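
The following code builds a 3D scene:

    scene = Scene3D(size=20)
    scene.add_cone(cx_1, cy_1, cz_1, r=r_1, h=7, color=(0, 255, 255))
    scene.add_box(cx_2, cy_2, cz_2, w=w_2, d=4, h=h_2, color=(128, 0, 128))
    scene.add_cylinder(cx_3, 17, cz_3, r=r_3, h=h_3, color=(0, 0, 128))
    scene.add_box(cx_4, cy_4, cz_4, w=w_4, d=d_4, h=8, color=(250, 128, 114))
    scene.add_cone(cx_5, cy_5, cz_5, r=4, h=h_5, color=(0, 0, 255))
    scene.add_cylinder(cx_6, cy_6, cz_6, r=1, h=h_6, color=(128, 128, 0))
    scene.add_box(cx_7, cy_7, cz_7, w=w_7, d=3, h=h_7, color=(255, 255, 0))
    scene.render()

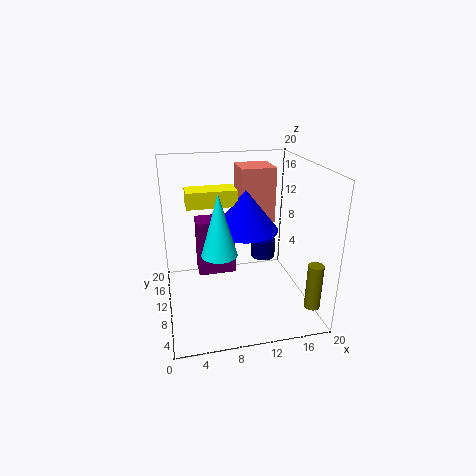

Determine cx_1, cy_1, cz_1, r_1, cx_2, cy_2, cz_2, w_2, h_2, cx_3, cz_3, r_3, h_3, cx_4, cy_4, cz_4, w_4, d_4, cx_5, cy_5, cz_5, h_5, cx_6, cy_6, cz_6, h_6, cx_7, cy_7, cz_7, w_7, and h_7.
cx_1 = 6
cy_1 = 2
cz_1 = 12
r_1 = 2
cx_2 = 5
cy_2 = 16
cz_2 = 1
w_2 = 6
h_2 = 9
cx_3 = 16
cz_3 = 3
r_3 = 2
h_3 = 3
cx_4 = 11
cy_4 = 12
cz_4 = 11
w_4 = 5
d_4 = 5
cx_5 = 10
cy_5 = 6
cz_5 = 13
h_5 = 5
cx_6 = 18
cy_6 = 2
cz_6 = 3
h_6 = 6
cx_7 = 3
cy_7 = 6
cz_7 = 16
w_7 = 6
h_7 = 2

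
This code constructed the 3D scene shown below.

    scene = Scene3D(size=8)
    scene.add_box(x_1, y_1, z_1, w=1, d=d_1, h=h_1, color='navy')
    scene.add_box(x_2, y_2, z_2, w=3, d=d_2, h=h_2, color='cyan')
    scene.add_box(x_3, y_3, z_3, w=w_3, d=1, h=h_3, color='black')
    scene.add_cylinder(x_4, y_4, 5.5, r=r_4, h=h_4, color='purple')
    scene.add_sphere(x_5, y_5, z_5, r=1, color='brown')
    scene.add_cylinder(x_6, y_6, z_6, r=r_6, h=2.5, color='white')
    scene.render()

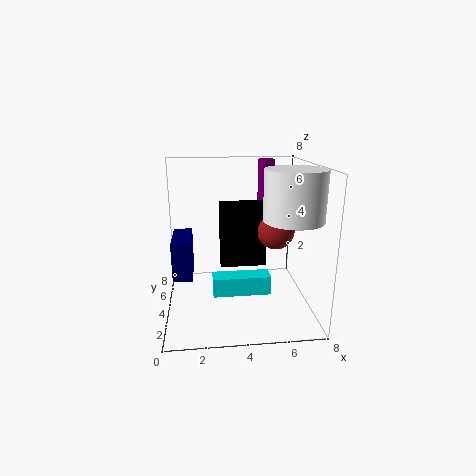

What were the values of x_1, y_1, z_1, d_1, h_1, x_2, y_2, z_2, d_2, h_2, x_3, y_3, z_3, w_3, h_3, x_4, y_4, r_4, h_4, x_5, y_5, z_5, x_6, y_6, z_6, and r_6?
x_1 = 0.5
y_1 = 2
z_1 = 2.5
d_1 = 2.5
h_1 = 2
x_2 = 2.5
y_2 = 2
z_2 = 1.5
d_2 = 1
h_2 = 1
x_3 = 3
y_3 = 3.5
z_3 = 2.5
w_3 = 2.5
h_3 = 3.5
x_4 = 6
y_4 = 6.5
r_4 = 0.5
h_4 = 2.5
x_5 = 6
y_5 = 3.5
z_5 = 4.5
x_6 = 6.5
y_6 = 2
z_6 = 5.5
r_6 = 1.5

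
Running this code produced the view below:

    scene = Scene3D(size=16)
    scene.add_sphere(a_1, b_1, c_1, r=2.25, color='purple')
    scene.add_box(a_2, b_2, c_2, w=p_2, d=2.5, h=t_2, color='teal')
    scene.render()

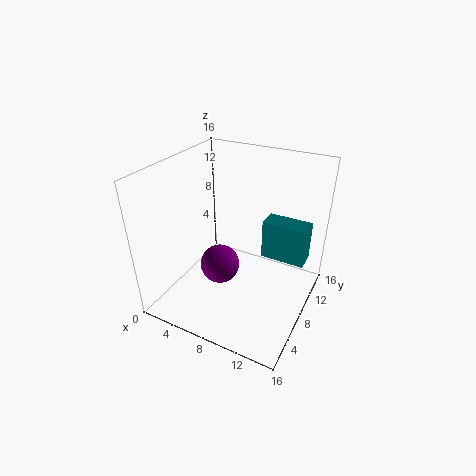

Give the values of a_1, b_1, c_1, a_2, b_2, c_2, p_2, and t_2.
a_1 = 6
b_1 = 7.25
c_1 = 4.25
a_2 = 9.5
b_2 = 11.25
c_2 = 4
p_2 = 5.25
t_2 = 4.75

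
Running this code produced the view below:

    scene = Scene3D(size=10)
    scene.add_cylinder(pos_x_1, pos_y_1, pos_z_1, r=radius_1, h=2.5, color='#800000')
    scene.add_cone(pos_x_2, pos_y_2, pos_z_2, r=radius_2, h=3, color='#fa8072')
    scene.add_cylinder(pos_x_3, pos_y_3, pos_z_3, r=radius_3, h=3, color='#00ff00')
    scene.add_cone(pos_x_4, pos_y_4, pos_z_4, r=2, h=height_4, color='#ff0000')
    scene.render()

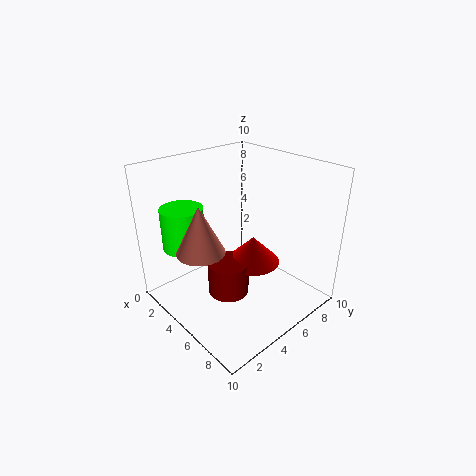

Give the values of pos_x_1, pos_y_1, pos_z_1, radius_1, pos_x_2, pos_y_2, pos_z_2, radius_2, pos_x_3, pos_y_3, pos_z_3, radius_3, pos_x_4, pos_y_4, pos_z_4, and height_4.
pos_x_1 = 4.5
pos_y_1 = 4.5
pos_z_1 = 0.5
radius_1 = 1.5
pos_x_2 = 5.5
pos_y_2 = 1.5
pos_z_2 = 5.5
radius_2 = 1.5
pos_x_3 = 2
pos_y_3 = 2.5
pos_z_3 = 4
radius_3 = 1.5
pos_x_4 = 5
pos_y_4 = 6.5
pos_z_4 = 2.5
height_4 = 2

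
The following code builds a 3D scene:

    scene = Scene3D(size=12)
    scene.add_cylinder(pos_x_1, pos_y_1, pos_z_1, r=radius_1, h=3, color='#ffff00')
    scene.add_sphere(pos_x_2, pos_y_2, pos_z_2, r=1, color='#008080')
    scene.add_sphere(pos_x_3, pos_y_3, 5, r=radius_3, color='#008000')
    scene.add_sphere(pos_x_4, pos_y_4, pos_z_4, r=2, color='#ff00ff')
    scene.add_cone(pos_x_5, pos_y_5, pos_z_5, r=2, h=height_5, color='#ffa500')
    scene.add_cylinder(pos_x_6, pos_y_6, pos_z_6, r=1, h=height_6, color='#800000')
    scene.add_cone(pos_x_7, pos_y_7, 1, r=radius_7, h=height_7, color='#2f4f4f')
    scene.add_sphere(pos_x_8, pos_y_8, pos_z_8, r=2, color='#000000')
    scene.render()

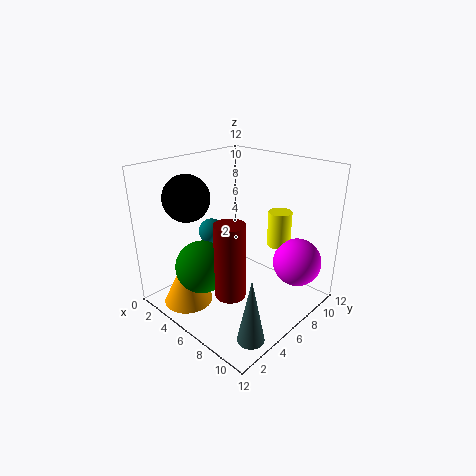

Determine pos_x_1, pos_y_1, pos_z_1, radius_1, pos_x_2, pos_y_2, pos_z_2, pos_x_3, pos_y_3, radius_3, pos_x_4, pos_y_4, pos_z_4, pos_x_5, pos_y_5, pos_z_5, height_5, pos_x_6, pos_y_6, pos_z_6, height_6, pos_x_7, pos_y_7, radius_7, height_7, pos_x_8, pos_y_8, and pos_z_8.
pos_x_1 = 8, pos_y_1 = 9, pos_z_1 = 5, radius_1 = 1, pos_x_2 = 5, pos_y_2 = 4, pos_z_2 = 7, pos_x_3 = 6, pos_y_3 = 2, radius_3 = 2, pos_x_4 = 10, pos_y_4 = 9, pos_z_4 = 4, pos_x_5 = 4, pos_y_5 = 2, pos_z_5 = 1, height_5 = 4, pos_x_6 = 10, pos_y_6 = 1, pos_z_6 = 5, height_6 = 5, pos_x_7 = 11, pos_y_7 = 2, radius_7 = 1, height_7 = 5, pos_x_8 = 2, pos_y_8 = 4, pos_z_8 = 9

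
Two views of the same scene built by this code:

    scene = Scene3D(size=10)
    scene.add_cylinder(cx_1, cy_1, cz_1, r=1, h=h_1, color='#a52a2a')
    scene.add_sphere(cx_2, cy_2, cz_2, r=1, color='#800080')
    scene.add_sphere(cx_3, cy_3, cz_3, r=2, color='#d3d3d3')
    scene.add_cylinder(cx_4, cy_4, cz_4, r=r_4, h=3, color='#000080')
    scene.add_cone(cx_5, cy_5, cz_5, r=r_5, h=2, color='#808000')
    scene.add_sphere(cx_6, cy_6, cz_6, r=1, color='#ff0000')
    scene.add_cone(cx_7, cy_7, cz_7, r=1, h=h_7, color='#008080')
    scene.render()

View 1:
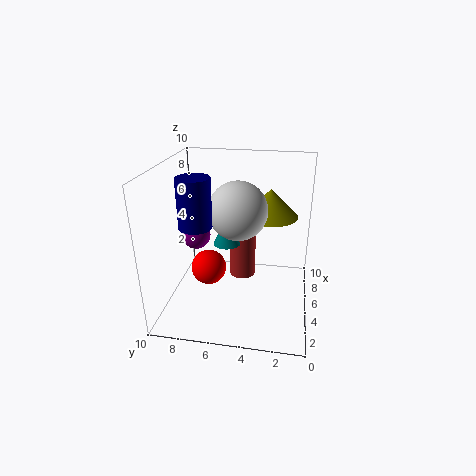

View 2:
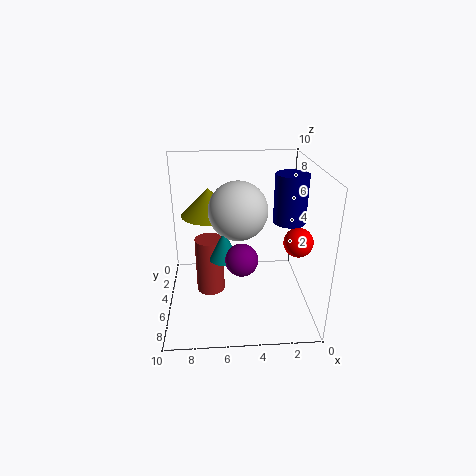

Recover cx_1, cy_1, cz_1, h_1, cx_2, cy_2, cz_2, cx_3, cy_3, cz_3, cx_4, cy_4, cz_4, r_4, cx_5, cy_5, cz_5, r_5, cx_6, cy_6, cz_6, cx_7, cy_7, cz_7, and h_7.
cx_1 = 7
cy_1 = 5
cz_1 = 1
h_1 = 4
cx_2 = 5
cy_2 = 8
cz_2 = 5
cx_3 = 5
cy_3 = 5
cz_3 = 7
cx_4 = 2
cy_4 = 7
cz_4 = 7
r_4 = 1
cx_5 = 7
cy_5 = 3
cz_5 = 6
r_5 = 2
cx_6 = 1
cy_6 = 6
cz_6 = 5
cx_7 = 6
cy_7 = 6
cz_7 = 4
h_7 = 2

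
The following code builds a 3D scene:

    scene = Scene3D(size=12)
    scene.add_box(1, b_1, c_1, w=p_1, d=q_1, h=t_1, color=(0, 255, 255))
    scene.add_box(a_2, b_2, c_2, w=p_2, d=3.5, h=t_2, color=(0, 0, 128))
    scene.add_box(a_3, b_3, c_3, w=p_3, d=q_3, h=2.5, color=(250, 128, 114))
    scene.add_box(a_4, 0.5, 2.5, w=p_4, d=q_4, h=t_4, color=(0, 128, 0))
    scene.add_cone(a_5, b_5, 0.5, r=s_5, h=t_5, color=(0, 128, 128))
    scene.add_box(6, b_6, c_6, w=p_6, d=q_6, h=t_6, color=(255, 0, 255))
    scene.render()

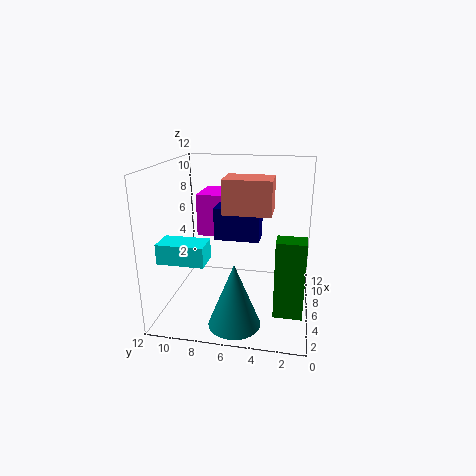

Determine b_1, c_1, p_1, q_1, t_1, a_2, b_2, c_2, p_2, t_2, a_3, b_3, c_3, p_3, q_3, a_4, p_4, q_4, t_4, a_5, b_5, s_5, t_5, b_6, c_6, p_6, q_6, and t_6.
b_1 = 7.5; c_1 = 5.5; p_1 = 2; q_1 = 3.5; t_1 = 1.5; a_2 = 4; b_2 = 4; c_2 = 6.5; p_2 = 2; t_2 = 2.5; a_3 = 2.5; b_3 = 3; c_3 = 9; p_3 = 2.5; q_3 = 3.5; a_4 = 0.5; p_4 = 1.5; q_4 = 2; t_4 = 5.5; a_5 = 2; b_5 = 5.5; s_5 = 2; t_5 = 5; b_6 = 5.5; c_6 = 6; p_6 = 3.5; q_6 = 4; t_6 = 3.5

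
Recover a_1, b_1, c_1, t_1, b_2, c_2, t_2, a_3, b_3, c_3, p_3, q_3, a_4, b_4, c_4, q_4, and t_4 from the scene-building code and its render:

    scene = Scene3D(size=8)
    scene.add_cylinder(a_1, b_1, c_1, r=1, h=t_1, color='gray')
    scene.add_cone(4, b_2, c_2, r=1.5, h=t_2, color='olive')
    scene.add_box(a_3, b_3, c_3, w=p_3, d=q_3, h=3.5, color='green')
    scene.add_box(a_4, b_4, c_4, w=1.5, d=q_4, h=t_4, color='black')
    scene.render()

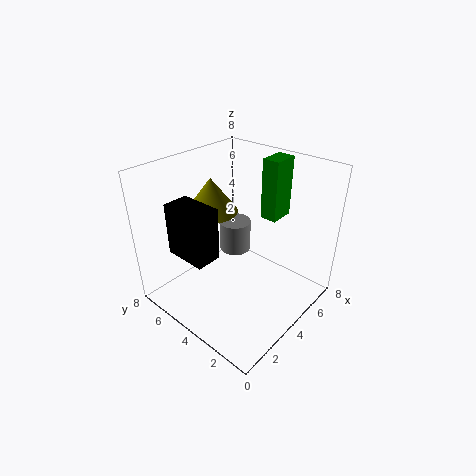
a_1 = 6, b_1 = 6, c_1 = 1.5, t_1 = 2, b_2 = 6, c_2 = 5, t_2 = 2, a_3 = 6, b_3 = 3, c_3 = 4.5, p_3 = 1.5, q_3 = 1, a_4 = 1.5, b_4 = 4.5, c_4 = 3, q_4 = 2.5, t_4 = 3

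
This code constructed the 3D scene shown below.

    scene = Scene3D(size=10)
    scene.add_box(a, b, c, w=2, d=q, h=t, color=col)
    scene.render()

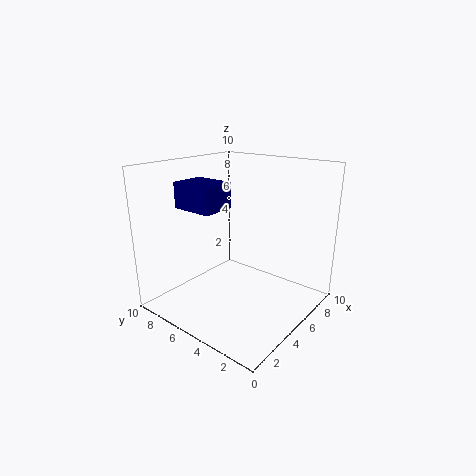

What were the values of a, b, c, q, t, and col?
a = 0.5, b = 3.5, c = 8, q = 2.5, t = 1.5, col = 'navy'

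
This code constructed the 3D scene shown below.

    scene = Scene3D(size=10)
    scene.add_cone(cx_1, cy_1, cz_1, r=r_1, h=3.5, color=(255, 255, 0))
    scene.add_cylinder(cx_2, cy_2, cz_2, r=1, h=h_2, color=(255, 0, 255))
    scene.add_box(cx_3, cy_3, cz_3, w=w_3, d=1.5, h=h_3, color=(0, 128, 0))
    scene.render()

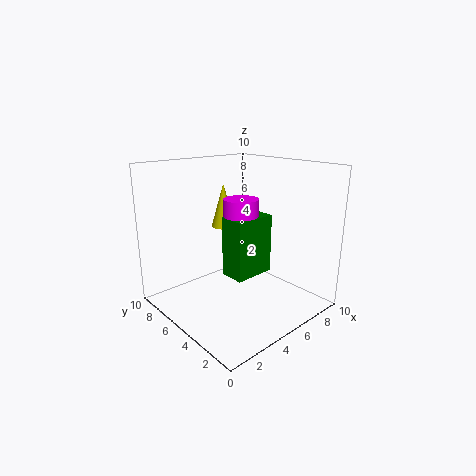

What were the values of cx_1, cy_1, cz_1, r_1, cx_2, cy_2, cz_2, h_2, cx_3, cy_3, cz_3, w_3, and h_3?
cx_1 = 7
cy_1 = 9
cz_1 = 4.5
r_1 = 1
cx_2 = 3
cy_2 = 2.5
cz_2 = 6
h_2 = 2.5
cx_3 = 2
cy_3 = 1.5
cz_3 = 4
w_3 = 2.5
h_3 = 3.5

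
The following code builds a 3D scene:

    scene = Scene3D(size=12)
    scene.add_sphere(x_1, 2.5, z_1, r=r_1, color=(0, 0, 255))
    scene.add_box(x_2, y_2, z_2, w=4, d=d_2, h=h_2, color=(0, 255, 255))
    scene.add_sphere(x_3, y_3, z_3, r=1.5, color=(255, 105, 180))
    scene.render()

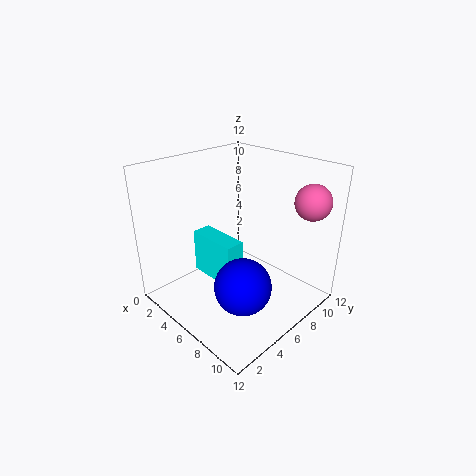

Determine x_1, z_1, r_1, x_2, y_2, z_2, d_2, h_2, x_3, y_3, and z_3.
x_1 = 10
z_1 = 5
r_1 = 2
x_2 = 4
y_2 = 3
z_2 = 3.5
d_2 = 1.5
h_2 = 3.5
x_3 = 10
y_3 = 10.5
z_3 = 9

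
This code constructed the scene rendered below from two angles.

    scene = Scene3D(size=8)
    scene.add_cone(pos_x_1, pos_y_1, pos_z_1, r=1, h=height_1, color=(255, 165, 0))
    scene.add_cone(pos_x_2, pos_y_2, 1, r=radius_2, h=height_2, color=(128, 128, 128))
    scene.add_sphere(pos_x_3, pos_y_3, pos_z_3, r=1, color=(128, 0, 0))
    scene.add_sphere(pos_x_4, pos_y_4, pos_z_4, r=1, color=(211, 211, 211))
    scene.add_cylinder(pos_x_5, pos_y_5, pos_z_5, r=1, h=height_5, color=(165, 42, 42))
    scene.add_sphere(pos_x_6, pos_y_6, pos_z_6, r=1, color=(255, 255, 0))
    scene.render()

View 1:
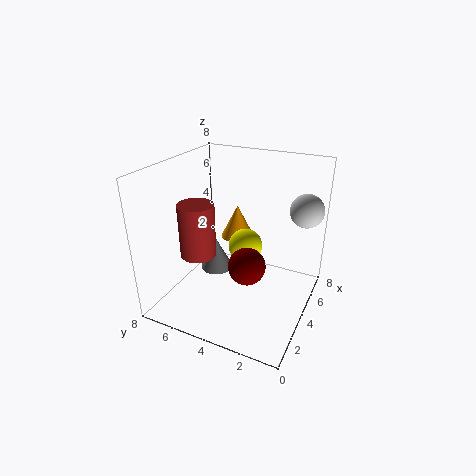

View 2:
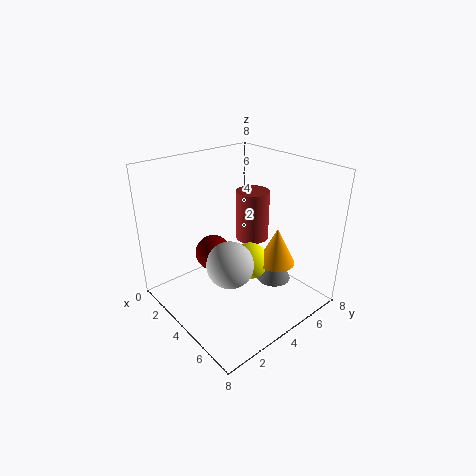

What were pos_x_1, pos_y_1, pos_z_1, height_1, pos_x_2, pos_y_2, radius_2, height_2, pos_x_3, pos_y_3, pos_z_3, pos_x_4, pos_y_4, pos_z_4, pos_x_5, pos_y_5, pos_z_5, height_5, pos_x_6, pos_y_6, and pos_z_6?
pos_x_1 = 6
pos_y_1 = 5
pos_z_1 = 3
height_1 = 2
pos_x_2 = 5
pos_y_2 = 6
radius_2 = 1
height_2 = 2
pos_x_3 = 3
pos_y_3 = 3
pos_z_3 = 3
pos_x_4 = 7
pos_y_4 = 1
pos_z_4 = 5
pos_x_5 = 3
pos_y_5 = 6
pos_z_5 = 3
height_5 = 3
pos_x_6 = 5
pos_y_6 = 4
pos_z_6 = 3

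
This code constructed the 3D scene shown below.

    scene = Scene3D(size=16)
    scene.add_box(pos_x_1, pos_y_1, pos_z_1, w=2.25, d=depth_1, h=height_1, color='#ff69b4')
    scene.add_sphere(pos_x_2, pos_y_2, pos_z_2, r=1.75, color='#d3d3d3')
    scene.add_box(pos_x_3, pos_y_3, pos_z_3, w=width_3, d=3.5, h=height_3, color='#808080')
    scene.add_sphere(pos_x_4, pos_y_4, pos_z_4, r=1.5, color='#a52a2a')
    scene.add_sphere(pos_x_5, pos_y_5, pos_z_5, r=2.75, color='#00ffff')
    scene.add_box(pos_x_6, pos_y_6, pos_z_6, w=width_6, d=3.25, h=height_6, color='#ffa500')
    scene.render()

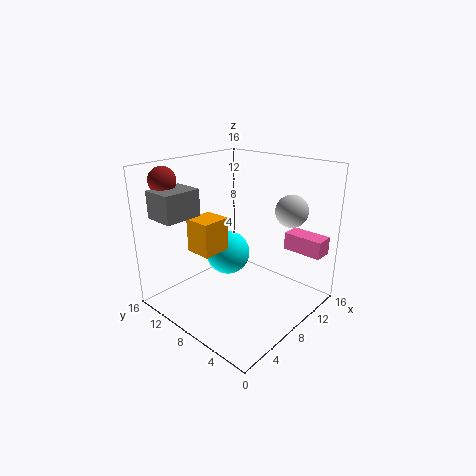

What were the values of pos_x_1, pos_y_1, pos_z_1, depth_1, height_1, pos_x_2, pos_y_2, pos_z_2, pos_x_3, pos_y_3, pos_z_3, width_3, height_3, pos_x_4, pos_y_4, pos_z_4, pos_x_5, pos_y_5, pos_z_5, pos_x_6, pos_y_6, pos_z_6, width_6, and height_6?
pos_x_1 = 12.75; pos_y_1 = 0.5; pos_z_1 = 6; depth_1 = 4.5; height_1 = 2; pos_x_2 = 11.5; pos_y_2 = 3.5; pos_z_2 = 11.25; pos_x_3 = 1.25; pos_y_3 = 11.25; pos_z_3 = 10.5; width_3 = 4.25; height_3 = 3; pos_x_4 = 3.25; pos_y_4 = 14.5; pos_z_4 = 14.25; pos_x_5 = 10.5; pos_y_5 = 12; pos_z_5 = 4; pos_x_6 = 5.5; pos_y_6 = 10.5; pos_z_6 = 5.5; width_6 = 3.5; height_6 = 4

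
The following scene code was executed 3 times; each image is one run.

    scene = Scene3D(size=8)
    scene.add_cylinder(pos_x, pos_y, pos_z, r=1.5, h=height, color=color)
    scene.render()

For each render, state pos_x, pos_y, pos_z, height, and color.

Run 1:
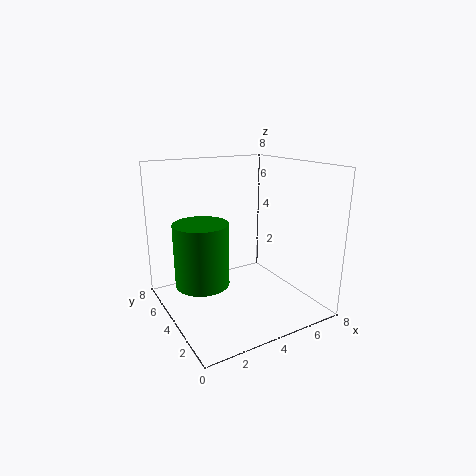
pos_x = 2, pos_y = 4.5, pos_z = 1.5, height = 3.5, color = 'green'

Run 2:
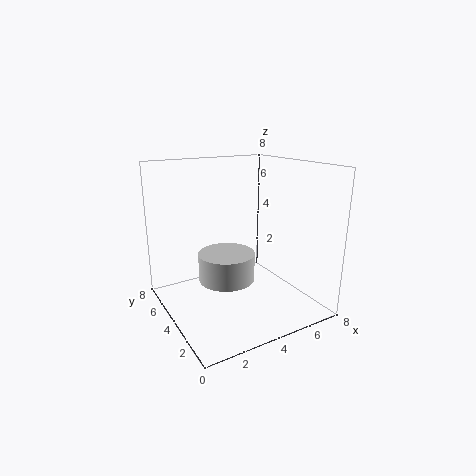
pos_x = 3, pos_y = 3.5, pos_z = 2, height = 1.5, color = 'lightgray'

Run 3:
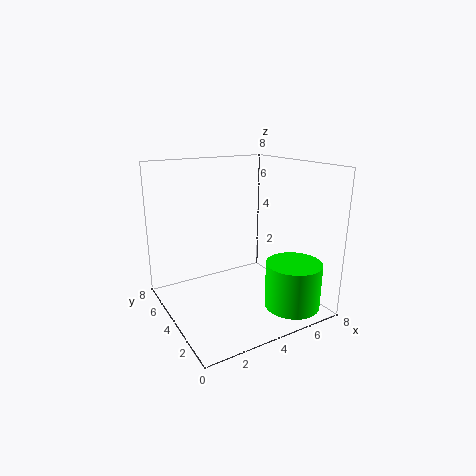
pos_x = 6, pos_y = 1.5, pos_z = 0.5, height = 2.5, color = 'lime'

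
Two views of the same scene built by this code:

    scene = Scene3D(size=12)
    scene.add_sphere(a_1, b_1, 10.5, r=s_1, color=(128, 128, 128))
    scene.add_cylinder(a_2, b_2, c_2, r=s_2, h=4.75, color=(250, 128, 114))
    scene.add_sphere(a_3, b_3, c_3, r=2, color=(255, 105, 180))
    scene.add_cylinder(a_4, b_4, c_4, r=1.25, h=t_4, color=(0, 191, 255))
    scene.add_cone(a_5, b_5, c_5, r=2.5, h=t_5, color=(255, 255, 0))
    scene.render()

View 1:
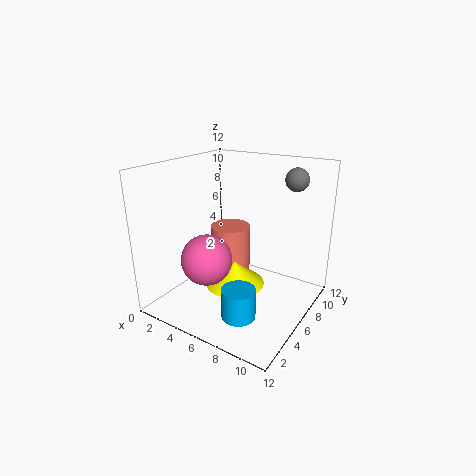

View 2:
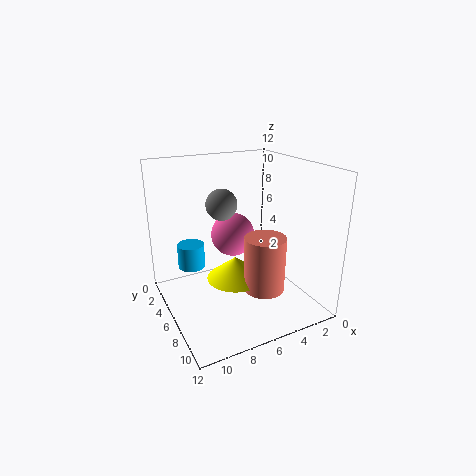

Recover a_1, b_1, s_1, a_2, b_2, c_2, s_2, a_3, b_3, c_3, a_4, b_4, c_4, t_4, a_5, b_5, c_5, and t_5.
a_1 = 9.25, b_1 = 10, s_1 = 1, a_2 = 4.25, b_2 = 7.5, c_2 = 1.5, s_2 = 1.75, a_3 = 5, b_3 = 3, c_3 = 5, a_4 = 8.75, b_4 = 1.75, c_4 = 2, t_4 = 2.25, a_5 = 6, b_5 = 5.5, c_5 = 2, t_5 = 2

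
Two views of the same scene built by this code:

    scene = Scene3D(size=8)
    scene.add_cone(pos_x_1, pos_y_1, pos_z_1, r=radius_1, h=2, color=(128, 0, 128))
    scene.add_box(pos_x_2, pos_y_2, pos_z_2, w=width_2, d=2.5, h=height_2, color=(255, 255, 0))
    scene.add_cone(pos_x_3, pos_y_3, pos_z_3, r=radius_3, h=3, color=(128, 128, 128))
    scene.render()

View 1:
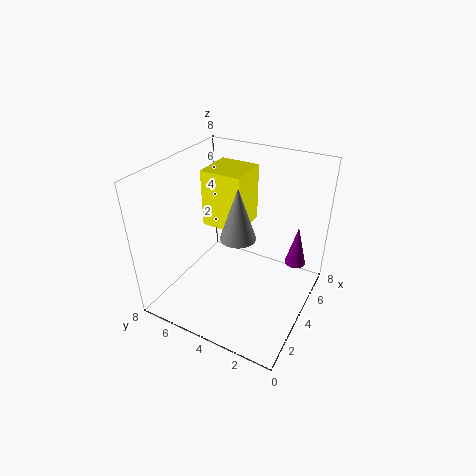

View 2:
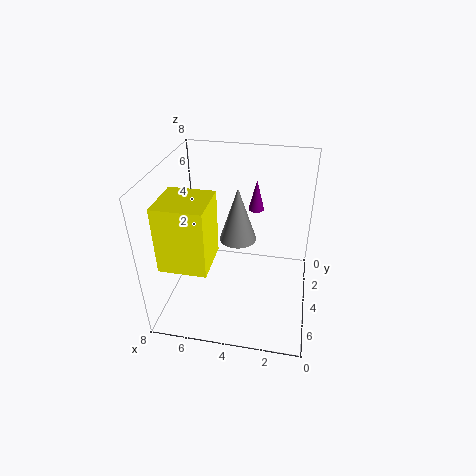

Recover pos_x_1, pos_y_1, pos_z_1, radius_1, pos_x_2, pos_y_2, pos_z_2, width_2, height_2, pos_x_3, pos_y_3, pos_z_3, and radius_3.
pos_x_1 = 3.5
pos_y_1 = 0.5
pos_z_1 = 4
radius_1 = 0.5
pos_x_2 = 5
pos_y_2 = 4.5
pos_z_2 = 3.5
width_2 = 2.5
height_2 = 3.5
pos_x_3 = 4
pos_y_3 = 4
pos_z_3 = 4
radius_3 = 1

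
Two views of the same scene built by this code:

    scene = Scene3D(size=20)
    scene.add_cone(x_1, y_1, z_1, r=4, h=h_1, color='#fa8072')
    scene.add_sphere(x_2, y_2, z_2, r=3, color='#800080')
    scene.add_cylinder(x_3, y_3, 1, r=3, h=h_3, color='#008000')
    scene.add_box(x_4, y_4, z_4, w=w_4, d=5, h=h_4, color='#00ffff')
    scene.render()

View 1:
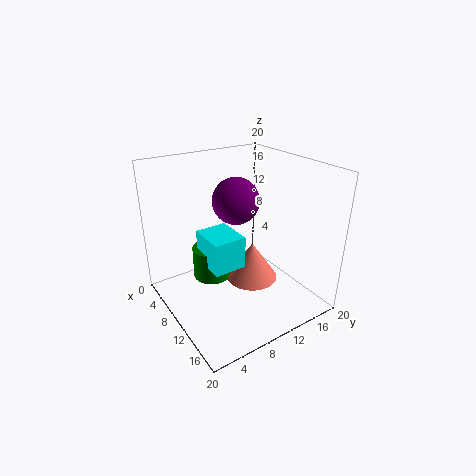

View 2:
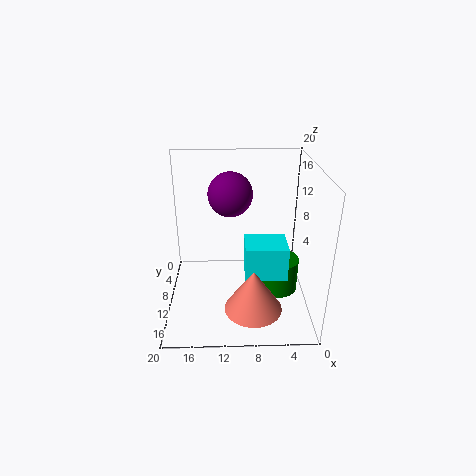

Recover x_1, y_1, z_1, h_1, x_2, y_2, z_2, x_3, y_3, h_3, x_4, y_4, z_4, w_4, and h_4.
x_1 = 8; y_1 = 14; z_1 = 1; h_1 = 6; x_2 = 11; y_2 = 9; z_2 = 16; x_3 = 4; y_3 = 9; h_3 = 5; x_4 = 3; y_4 = 7; z_4 = 4; w_4 = 6; h_4 = 5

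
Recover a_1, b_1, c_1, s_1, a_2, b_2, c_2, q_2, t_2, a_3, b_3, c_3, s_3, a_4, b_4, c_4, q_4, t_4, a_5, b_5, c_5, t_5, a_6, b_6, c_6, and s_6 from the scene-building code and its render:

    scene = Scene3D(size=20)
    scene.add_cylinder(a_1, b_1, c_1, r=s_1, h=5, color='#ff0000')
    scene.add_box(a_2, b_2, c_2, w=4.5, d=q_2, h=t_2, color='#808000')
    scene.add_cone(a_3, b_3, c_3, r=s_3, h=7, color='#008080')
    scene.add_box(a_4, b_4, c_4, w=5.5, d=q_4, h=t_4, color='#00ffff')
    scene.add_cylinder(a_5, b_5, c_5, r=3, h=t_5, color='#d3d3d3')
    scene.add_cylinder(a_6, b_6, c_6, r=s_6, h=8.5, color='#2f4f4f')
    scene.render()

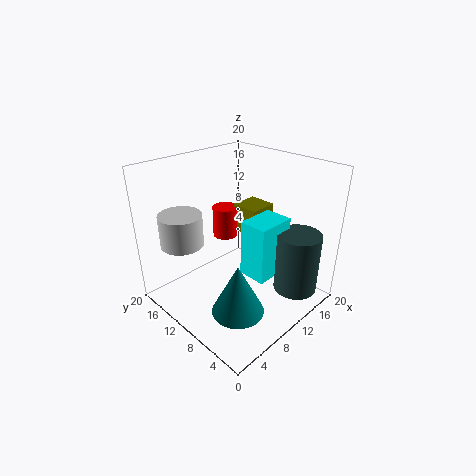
a_1 = 14.5
b_1 = 17.5
c_1 = 6
s_1 = 2
a_2 = 15.5
b_2 = 12
c_2 = 7
q_2 = 4.5
t_2 = 4.5
a_3 = 6
b_3 = 6
c_3 = 2
s_3 = 3.5
a_4 = 9.5
b_4 = 5
c_4 = 5
q_4 = 4
t_4 = 8
a_5 = 4.5
b_5 = 15.5
c_5 = 9
t_5 = 4.5
a_6 = 14.5
b_6 = 3
c_6 = 3
s_6 = 3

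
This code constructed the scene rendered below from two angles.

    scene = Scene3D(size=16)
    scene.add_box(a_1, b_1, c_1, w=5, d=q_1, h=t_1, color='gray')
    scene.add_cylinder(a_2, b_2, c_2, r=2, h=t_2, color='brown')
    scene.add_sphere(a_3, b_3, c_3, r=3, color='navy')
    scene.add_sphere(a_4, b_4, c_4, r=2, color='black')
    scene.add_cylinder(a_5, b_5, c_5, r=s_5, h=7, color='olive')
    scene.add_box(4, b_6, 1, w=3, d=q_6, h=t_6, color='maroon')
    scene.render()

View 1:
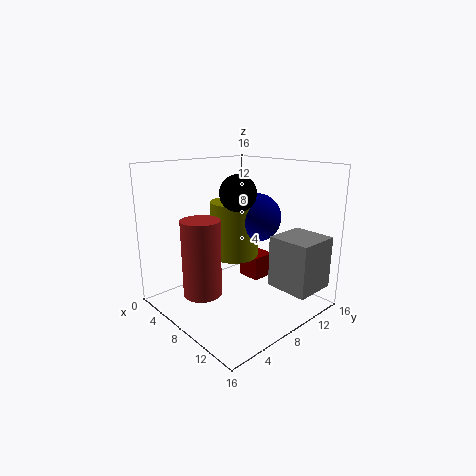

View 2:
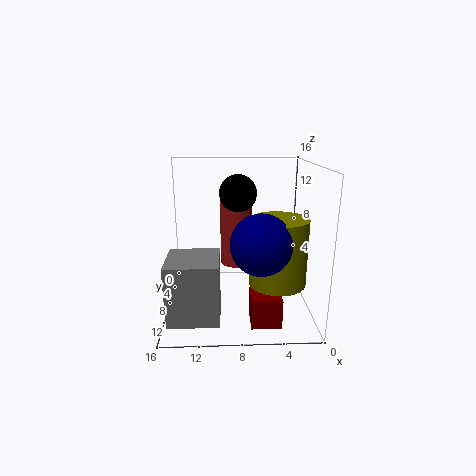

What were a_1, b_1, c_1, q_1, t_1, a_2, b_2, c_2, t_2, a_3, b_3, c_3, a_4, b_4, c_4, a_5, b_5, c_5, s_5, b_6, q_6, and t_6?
a_1 = 10
b_1 = 11
c_1 = 2
q_1 = 5
t_1 = 6
a_2 = 8
b_2 = 3
c_2 = 3
t_2 = 8
a_3 = 6
b_3 = 13
c_3 = 9
a_4 = 8
b_4 = 8
c_4 = 13
a_5 = 4
b_5 = 11
c_5 = 4
s_5 = 3
b_6 = 12
q_6 = 3
t_6 = 3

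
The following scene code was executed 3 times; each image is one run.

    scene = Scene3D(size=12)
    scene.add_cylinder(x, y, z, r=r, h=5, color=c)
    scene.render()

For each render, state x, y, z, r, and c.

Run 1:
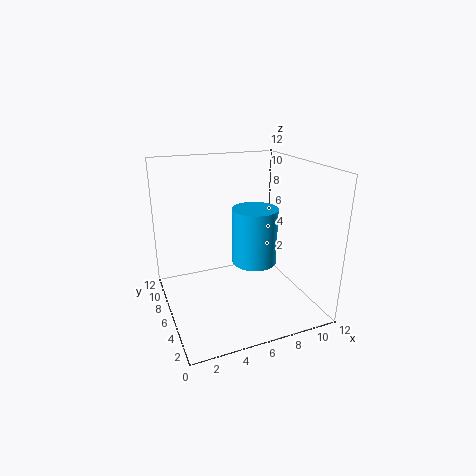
x = 8
y = 7
z = 3
r = 2
c = 'deepskyblue'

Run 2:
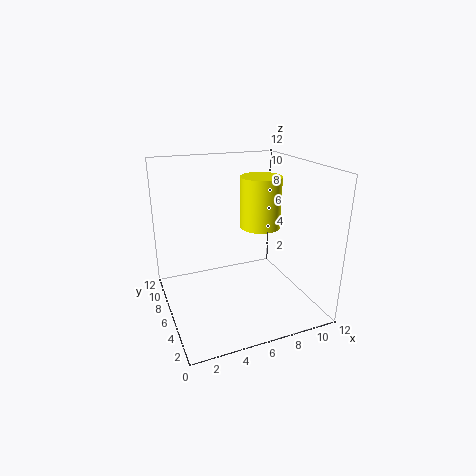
x = 10
y = 10
z = 5
r = 2
c = 'yellow'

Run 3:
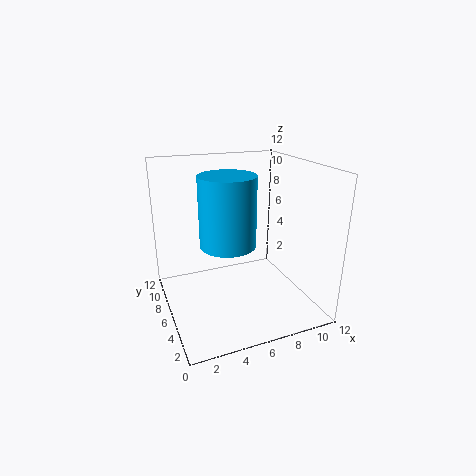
x = 4
y = 3
z = 7
r = 2
c = 'deepskyblue'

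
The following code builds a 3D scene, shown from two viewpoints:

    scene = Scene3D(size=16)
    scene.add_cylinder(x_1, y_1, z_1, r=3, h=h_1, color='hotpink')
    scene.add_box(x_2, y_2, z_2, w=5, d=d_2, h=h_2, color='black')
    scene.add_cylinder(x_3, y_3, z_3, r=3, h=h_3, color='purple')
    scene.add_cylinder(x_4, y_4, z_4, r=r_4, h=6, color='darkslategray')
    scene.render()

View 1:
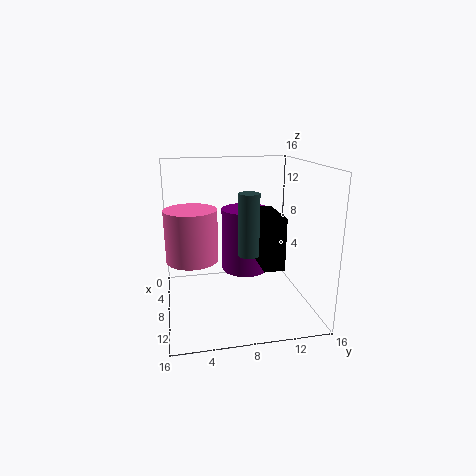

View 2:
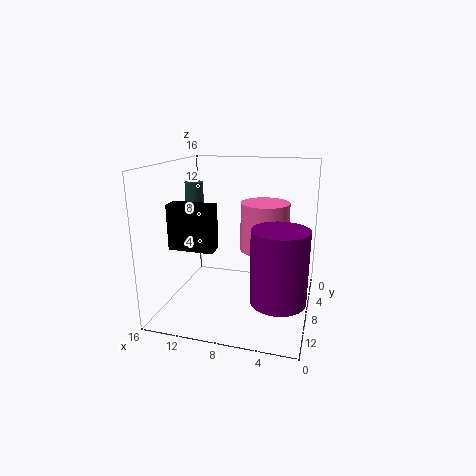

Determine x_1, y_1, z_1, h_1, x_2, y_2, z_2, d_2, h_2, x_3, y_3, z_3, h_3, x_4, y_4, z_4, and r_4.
x_1 = 6
y_1 = 3
z_1 = 5
h_1 = 6
x_2 = 10
y_2 = 9
z_2 = 7
d_2 = 2
h_2 = 5
x_3 = 3
y_3 = 10
z_3 = 2
h_3 = 8
x_4 = 13
y_4 = 8
z_4 = 8
r_4 = 1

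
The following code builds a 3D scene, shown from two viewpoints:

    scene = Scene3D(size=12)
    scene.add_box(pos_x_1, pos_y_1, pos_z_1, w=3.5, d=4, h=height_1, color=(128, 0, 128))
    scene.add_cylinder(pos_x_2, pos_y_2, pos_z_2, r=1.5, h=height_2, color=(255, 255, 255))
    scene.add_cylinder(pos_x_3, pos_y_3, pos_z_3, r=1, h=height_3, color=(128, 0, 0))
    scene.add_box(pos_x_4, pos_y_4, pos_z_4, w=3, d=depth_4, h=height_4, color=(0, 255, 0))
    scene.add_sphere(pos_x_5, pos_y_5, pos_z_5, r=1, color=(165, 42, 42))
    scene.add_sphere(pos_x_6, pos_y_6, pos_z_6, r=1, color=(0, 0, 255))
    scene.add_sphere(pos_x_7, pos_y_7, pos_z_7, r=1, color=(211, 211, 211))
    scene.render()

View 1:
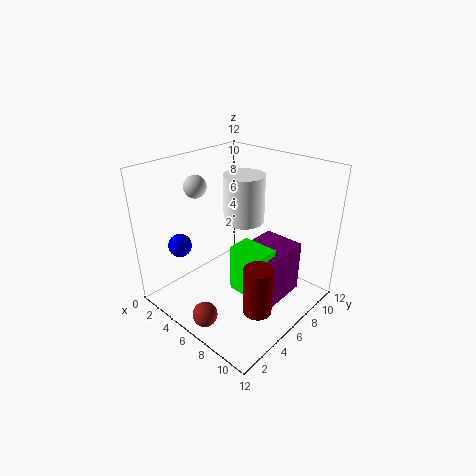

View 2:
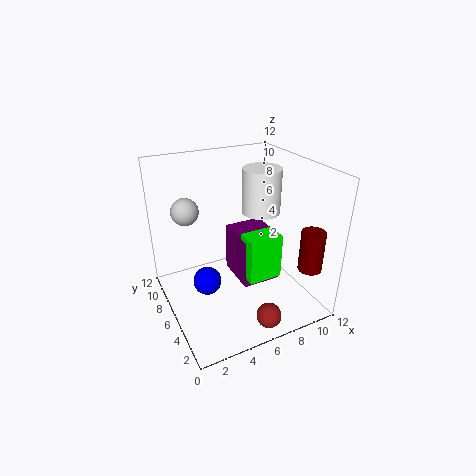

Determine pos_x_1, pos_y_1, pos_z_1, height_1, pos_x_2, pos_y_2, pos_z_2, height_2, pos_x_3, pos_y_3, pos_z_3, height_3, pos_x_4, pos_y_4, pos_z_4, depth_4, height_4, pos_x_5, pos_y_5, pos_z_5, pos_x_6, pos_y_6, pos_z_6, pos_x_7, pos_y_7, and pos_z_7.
pos_x_1 = 6.5, pos_y_1 = 5.5, pos_z_1 = 1, height_1 = 4.5, pos_x_2 = 7.5, pos_y_2 = 5, pos_z_2 = 8.5, height_2 = 3.5, pos_x_3 = 11, pos_y_3 = 2.5, pos_z_3 = 3.5, height_3 = 3.5, pos_x_4 = 6.5, pos_y_4 = 4.5, pos_z_4 = 2, depth_4 = 2, height_4 = 4, pos_x_5 = 6.5, pos_y_5 = 1.5, pos_z_5 = 1, pos_x_6 = 2, pos_y_6 = 3, pos_z_6 = 5, pos_x_7 = 1.5, pos_y_7 = 5.5, pos_z_7 = 9.5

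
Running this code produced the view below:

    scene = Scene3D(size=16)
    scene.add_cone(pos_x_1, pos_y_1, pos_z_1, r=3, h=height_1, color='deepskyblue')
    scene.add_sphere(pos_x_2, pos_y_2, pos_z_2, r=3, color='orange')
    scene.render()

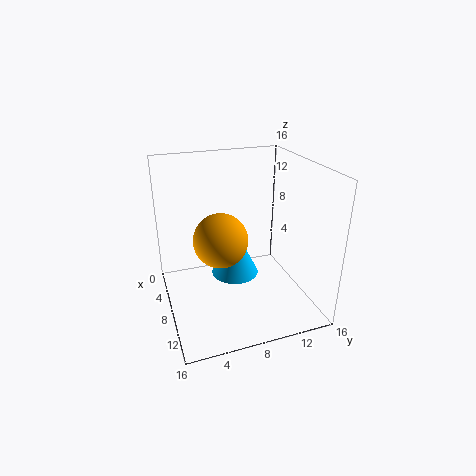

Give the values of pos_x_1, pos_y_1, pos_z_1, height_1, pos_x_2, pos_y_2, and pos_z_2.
pos_x_1 = 4
pos_y_1 = 9
pos_z_1 = 1
height_1 = 6
pos_x_2 = 8
pos_y_2 = 6
pos_z_2 = 8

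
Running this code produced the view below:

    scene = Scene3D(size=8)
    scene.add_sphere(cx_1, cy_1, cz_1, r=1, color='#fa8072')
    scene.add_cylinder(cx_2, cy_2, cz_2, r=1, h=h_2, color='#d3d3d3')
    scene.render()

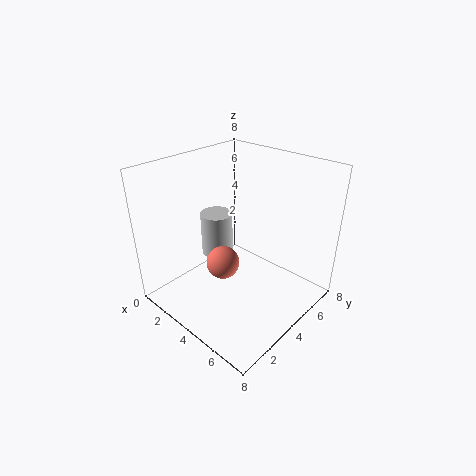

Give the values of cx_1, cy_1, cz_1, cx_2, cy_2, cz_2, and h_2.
cx_1 = 2.75, cy_1 = 4, cz_1 = 1.75, cx_2 = 1.25, cy_2 = 5, cz_2 = 1.5, h_2 = 2.75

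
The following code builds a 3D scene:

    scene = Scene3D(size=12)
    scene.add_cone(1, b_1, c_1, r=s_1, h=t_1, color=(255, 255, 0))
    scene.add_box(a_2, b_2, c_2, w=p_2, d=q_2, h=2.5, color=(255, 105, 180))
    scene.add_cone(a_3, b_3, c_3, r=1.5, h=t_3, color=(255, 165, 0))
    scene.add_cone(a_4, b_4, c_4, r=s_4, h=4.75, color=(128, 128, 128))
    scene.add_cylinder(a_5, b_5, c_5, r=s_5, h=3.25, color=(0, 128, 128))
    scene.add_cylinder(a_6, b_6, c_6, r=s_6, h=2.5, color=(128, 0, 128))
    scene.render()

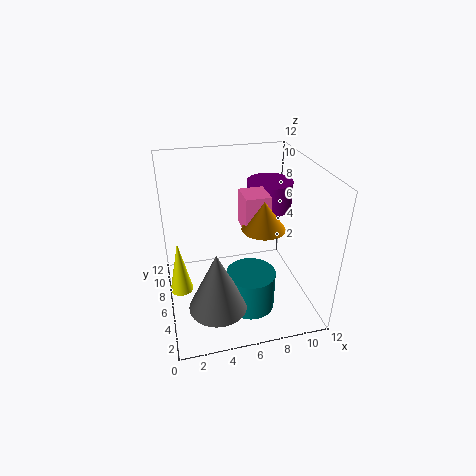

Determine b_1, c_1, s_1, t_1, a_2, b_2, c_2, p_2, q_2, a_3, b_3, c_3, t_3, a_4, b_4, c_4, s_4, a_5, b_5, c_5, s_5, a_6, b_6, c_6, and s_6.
b_1 = 6.75, c_1 = 1, s_1 = 1, t_1 = 4.75, a_2 = 5.5, b_2 = 2, c_2 = 8.75, p_2 = 1.75, q_2 = 2, a_3 = 6.75, b_3 = 2, c_3 = 9, t_3 = 2, a_4 = 3.5, b_4 = 2.5, c_4 = 2.25, s_4 = 2.25, a_5 = 6.5, b_5 = 3.75, c_5 = 0.75, s_5 = 2, a_6 = 9.5, b_6 = 8.5, c_6 = 7.25, s_6 = 2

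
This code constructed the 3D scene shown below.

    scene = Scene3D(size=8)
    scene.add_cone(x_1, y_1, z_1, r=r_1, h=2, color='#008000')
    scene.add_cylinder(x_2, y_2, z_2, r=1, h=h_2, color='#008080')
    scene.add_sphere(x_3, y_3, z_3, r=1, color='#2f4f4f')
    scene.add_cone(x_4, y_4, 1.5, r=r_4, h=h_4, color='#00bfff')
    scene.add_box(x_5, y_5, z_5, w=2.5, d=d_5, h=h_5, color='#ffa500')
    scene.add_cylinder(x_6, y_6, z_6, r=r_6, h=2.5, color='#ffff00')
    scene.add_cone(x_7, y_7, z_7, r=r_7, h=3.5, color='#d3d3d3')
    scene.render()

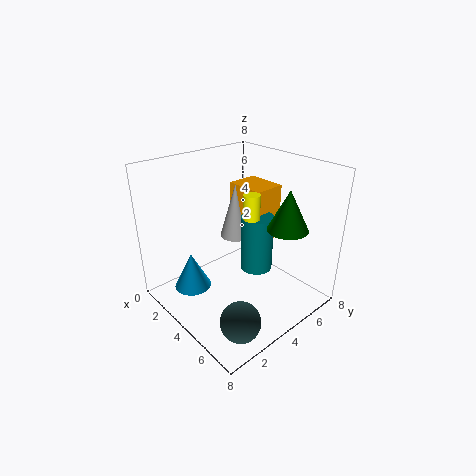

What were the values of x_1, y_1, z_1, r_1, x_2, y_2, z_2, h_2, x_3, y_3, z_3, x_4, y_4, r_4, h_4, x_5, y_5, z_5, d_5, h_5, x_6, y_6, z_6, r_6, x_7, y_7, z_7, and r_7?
x_1 = 7
y_1 = 4.5
z_1 = 5.5
r_1 = 1
x_2 = 3.5
y_2 = 6
z_2 = 1
h_2 = 3.5
x_3 = 7
y_3 = 1.5
z_3 = 1.5
x_4 = 3
y_4 = 1.5
r_4 = 1
h_4 = 2
x_5 = 1
y_5 = 6
z_5 = 2.5
d_5 = 2
h_5 = 3.5
x_6 = 3.5
y_6 = 5.5
z_6 = 3.5
r_6 = 0.5
x_7 = 1.5
y_7 = 6
z_7 = 2.5
r_7 = 1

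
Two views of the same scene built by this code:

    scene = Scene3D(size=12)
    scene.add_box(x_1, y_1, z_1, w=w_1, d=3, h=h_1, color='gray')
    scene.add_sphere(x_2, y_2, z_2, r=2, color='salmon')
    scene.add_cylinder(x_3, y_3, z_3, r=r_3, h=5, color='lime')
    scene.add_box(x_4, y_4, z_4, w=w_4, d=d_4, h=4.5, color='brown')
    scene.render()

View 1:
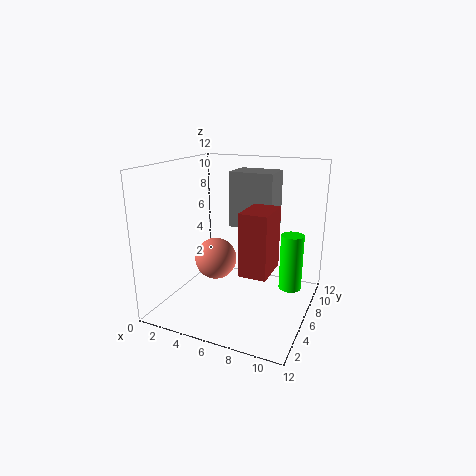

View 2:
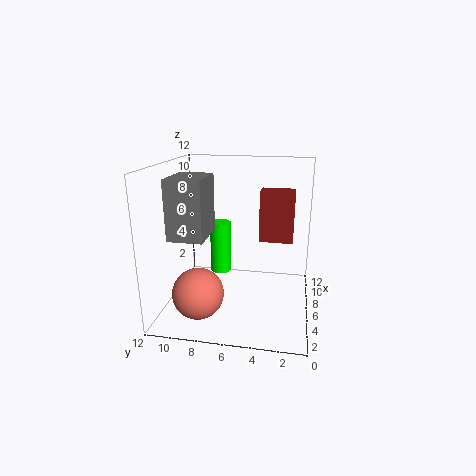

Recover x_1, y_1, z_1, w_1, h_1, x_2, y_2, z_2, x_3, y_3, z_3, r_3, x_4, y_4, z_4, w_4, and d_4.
x_1 = 4, y_1 = 8.5, z_1 = 6, w_1 = 4, h_1 = 5, x_2 = 2.5, y_2 = 8.5, z_2 = 2.5, x_3 = 10, y_3 = 8.5, z_3 = 1, r_3 = 1, x_4 = 8, y_4 = 1.5, z_4 = 5, w_4 = 2, d_4 = 3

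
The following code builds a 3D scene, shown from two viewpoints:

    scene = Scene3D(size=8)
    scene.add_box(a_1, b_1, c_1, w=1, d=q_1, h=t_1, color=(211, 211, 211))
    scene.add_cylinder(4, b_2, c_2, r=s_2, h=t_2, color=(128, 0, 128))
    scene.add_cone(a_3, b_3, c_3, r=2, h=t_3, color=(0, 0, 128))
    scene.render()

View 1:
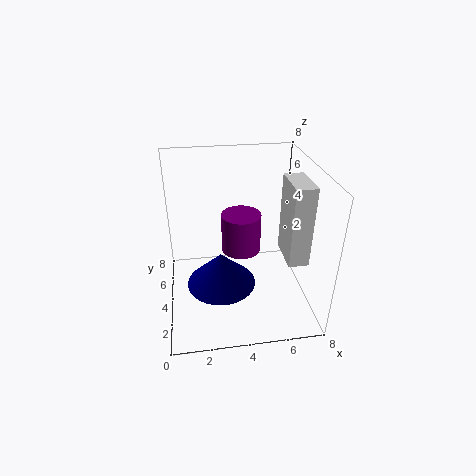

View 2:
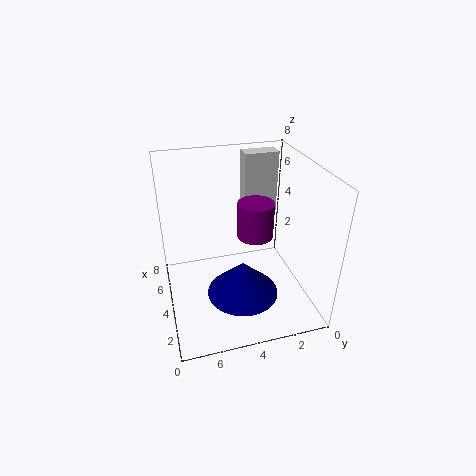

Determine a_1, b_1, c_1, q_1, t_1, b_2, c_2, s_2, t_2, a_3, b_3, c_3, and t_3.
a_1 = 6, b_1 = 1, c_1 = 4, q_1 = 2, t_1 = 4, b_2 = 3, c_2 = 4, s_2 = 1, t_2 = 2, a_3 = 3, b_3 = 4, c_3 = 1, t_3 = 2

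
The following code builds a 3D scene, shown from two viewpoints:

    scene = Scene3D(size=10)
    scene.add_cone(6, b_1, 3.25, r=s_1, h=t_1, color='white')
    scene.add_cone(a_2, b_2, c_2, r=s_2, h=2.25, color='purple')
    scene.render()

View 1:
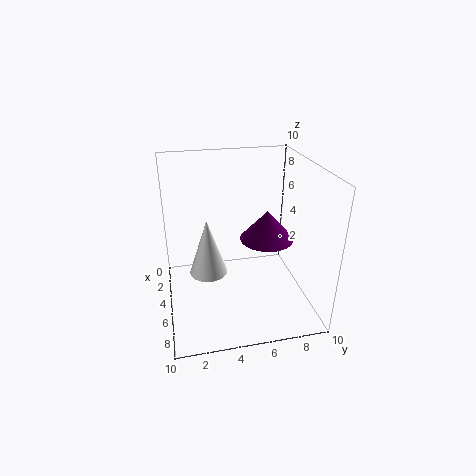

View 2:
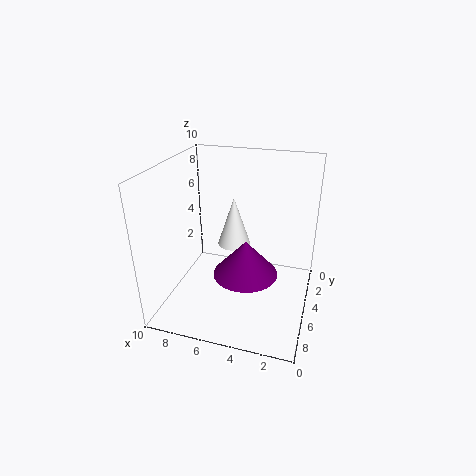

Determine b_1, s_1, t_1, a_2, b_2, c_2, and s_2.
b_1 = 2.75, s_1 = 1.25, t_1 = 3.75, a_2 = 3.75, b_2 = 7.5, c_2 = 4, s_2 = 2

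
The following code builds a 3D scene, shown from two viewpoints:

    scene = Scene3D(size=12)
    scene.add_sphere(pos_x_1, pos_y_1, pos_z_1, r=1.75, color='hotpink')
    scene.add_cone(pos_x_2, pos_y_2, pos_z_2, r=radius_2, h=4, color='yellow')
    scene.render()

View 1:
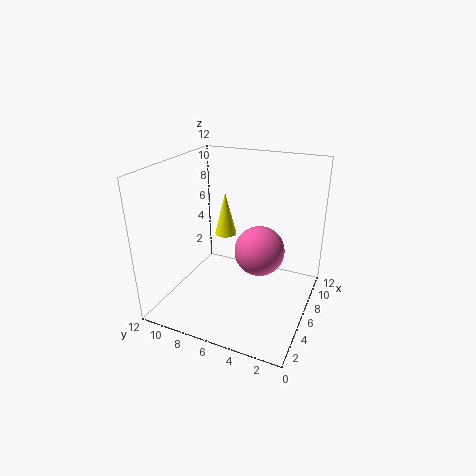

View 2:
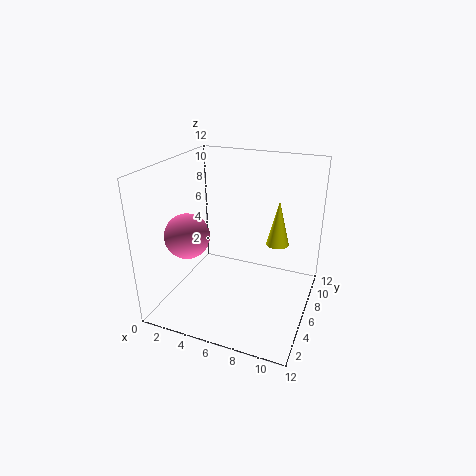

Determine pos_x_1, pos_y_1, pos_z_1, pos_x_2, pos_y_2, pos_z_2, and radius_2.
pos_x_1 = 3, pos_y_1 = 3, pos_z_1 = 7, pos_x_2 = 8.75, pos_y_2 = 8.5, pos_z_2 = 4.75, radius_2 = 1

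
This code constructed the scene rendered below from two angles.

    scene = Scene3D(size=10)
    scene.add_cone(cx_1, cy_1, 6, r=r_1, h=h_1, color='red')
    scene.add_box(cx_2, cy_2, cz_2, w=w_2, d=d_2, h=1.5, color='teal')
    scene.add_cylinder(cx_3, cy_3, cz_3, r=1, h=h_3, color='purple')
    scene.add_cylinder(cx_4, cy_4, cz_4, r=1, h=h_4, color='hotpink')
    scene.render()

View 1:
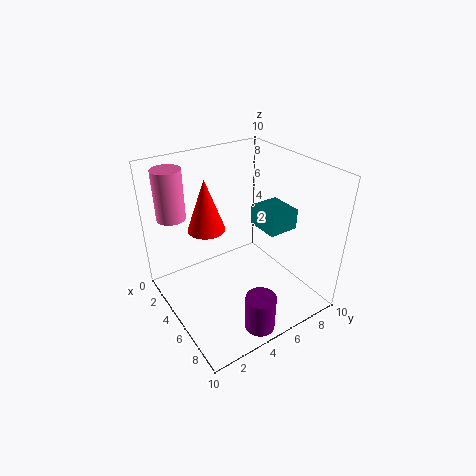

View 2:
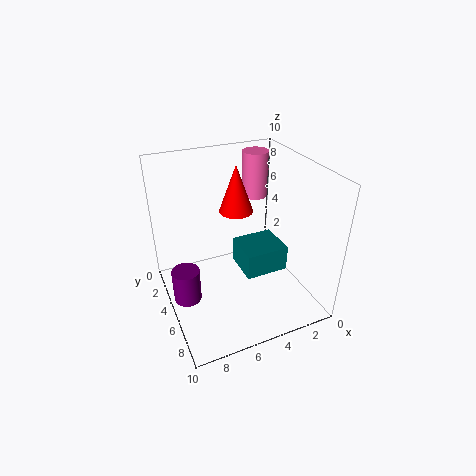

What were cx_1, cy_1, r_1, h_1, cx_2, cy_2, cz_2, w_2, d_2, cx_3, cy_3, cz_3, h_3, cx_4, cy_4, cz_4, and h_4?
cx_1 = 4.25
cy_1 = 3
r_1 = 1.25
h_1 = 3.5
cx_2 = 3.75
cy_2 = 7
cz_2 = 5
w_2 = 2.5
d_2 = 2.25
cx_3 = 8.75
cy_3 = 4.25
cz_3 = 0.25
h_3 = 2.5
cx_4 = 2
cy_4 = 1.5
cz_4 = 6.25
h_4 = 3.5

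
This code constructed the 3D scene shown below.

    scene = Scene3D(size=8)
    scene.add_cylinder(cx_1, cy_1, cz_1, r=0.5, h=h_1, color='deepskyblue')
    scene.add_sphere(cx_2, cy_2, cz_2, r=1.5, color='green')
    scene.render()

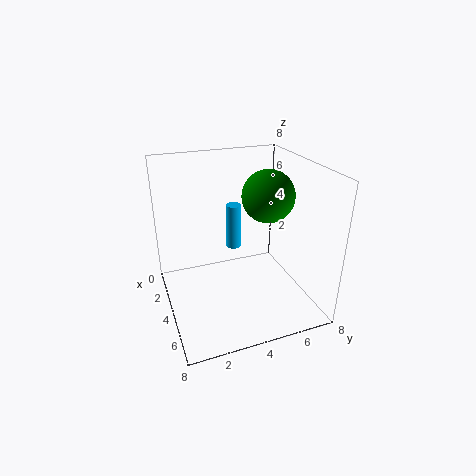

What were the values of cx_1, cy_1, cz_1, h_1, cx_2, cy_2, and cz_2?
cx_1 = 0.5
cy_1 = 5
cz_1 = 1.5
h_1 = 3
cx_2 = 3.5
cy_2 = 6
cz_2 = 6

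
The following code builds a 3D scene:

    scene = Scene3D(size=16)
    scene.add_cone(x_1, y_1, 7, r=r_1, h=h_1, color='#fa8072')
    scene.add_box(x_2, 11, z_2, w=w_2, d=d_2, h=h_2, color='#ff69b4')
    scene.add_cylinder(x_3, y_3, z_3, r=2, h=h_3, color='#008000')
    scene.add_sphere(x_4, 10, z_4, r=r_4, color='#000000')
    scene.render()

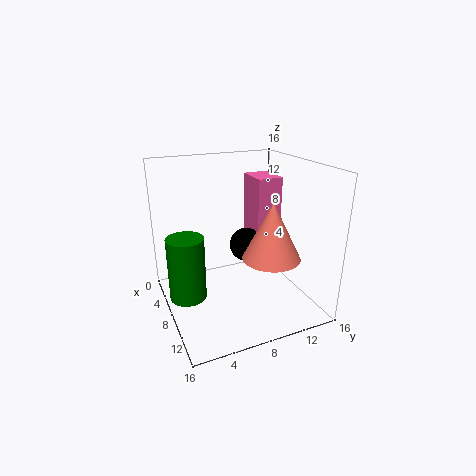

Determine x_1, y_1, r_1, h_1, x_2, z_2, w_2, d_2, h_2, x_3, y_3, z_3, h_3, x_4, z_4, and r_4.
x_1 = 12, y_1 = 10, r_1 = 3, h_1 = 6, x_2 = 3, z_2 = 7, w_2 = 4, d_2 = 3, h_2 = 7, x_3 = 8, y_3 = 2, z_3 = 2, h_3 = 7, x_4 = 6, z_4 = 6, r_4 = 2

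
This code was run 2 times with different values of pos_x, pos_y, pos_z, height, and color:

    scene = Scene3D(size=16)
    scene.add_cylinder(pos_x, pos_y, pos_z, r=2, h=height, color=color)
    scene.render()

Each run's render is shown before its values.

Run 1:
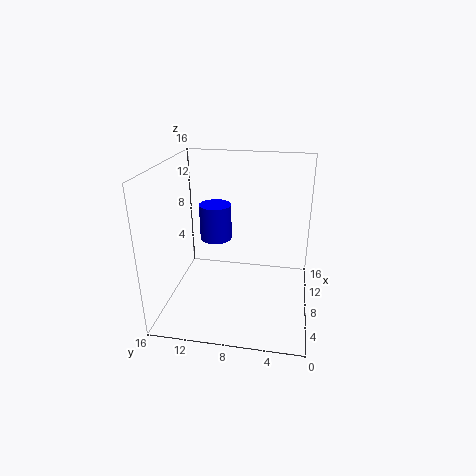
pos_x = 12.75, pos_y = 11.75, pos_z = 5.5, height = 4.5, color = 'blue'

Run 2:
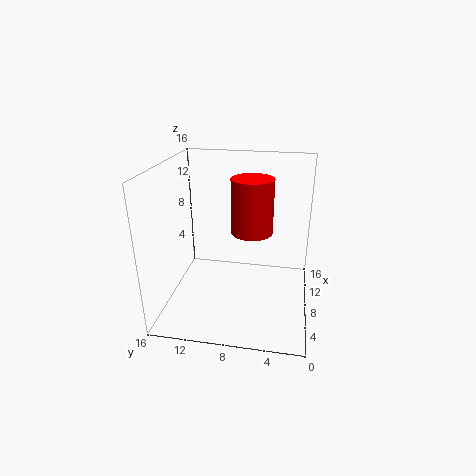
pos_x = 4.5, pos_y = 6, pos_z = 10.5, height = 5.25, color = 'red'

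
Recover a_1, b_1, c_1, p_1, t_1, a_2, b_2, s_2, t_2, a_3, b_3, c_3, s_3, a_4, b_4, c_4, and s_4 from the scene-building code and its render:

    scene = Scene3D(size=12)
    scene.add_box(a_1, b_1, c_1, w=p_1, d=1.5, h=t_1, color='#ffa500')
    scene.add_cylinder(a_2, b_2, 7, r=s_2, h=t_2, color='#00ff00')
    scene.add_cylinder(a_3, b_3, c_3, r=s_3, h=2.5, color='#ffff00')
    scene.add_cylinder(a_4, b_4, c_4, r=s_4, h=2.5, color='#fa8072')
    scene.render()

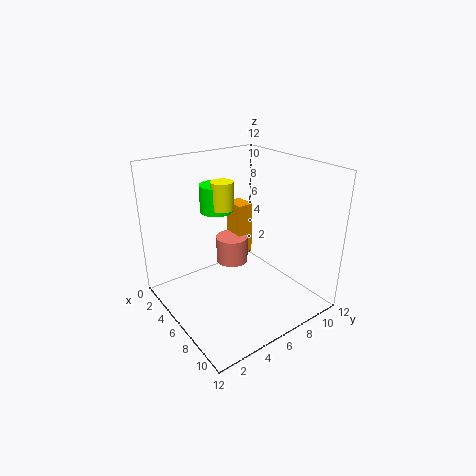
a_1 = 1.5; b_1 = 8; c_1 = 2.5; p_1 = 2; t_1 = 5; a_2 = 2; b_2 = 6.5; s_2 = 1.5; t_2 = 2.5; a_3 = 3; b_3 = 6.5; c_3 = 7.5; s_3 = 1; a_4 = 3; b_4 = 7.5; c_4 = 2; s_4 = 1.5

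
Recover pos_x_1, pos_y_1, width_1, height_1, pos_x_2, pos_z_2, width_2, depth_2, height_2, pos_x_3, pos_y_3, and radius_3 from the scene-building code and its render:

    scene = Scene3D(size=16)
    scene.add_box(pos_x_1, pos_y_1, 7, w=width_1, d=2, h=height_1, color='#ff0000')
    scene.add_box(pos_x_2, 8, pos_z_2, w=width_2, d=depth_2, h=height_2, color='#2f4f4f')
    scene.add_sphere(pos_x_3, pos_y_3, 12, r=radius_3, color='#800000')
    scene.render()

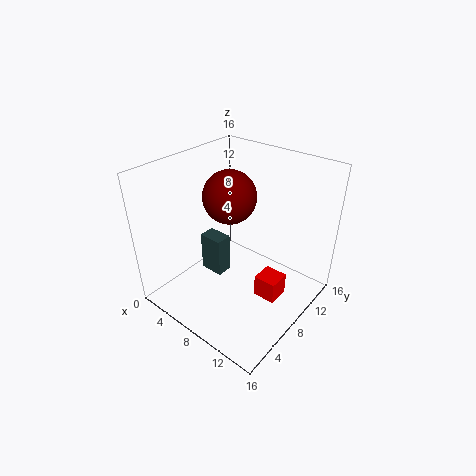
pos_x_1 = 14, pos_y_1 = 3, width_1 = 2, height_1 = 2, pos_x_2 = 2, pos_z_2 = 1, width_2 = 3, depth_2 = 2, height_2 = 5, pos_x_3 = 6, pos_y_3 = 9, radius_3 = 3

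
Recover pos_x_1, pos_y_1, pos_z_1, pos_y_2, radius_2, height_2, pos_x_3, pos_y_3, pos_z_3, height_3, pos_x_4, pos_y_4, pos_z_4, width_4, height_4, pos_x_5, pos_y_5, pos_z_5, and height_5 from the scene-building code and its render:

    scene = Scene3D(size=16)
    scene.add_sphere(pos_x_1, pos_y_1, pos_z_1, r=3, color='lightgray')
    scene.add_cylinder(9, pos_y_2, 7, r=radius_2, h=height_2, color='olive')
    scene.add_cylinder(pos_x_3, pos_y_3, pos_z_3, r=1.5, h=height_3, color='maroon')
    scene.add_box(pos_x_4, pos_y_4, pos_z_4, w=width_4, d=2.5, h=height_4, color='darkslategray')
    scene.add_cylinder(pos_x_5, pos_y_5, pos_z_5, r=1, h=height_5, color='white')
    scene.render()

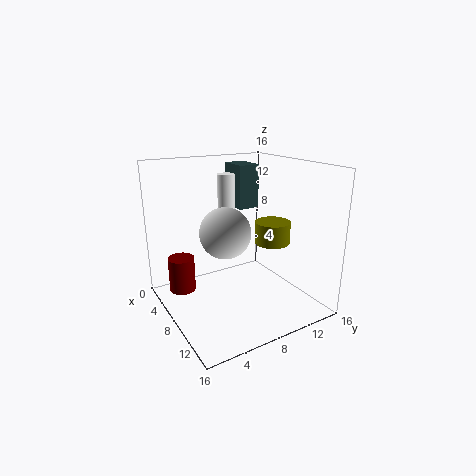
pos_x_1 = 6; pos_y_1 = 7.5; pos_z_1 = 8; pos_y_2 = 12; radius_2 = 2; height_2 = 2.5; pos_x_3 = 4.5; pos_y_3 = 2.5; pos_z_3 = 1.5; height_3 = 4; pos_x_4 = 2.5; pos_y_4 = 9.5; pos_z_4 = 10.5; width_4 = 3.5; height_4 = 5; pos_x_5 = 4.5; pos_y_5 = 8.5; pos_z_5 = 7.5; height_5 = 7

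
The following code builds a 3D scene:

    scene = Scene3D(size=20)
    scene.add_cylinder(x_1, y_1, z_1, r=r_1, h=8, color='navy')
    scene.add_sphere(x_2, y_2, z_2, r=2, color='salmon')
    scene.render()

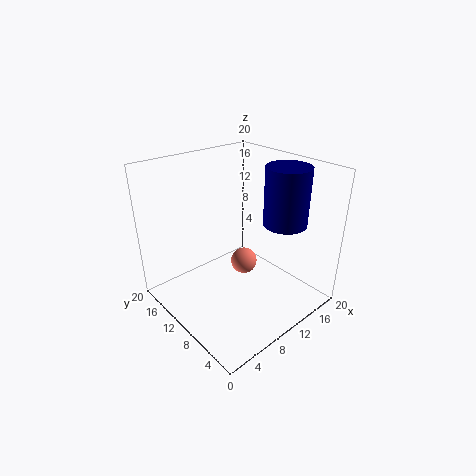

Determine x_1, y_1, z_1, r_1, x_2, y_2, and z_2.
x_1 = 15, y_1 = 6, z_1 = 12, r_1 = 3, x_2 = 13, y_2 = 12, z_2 = 4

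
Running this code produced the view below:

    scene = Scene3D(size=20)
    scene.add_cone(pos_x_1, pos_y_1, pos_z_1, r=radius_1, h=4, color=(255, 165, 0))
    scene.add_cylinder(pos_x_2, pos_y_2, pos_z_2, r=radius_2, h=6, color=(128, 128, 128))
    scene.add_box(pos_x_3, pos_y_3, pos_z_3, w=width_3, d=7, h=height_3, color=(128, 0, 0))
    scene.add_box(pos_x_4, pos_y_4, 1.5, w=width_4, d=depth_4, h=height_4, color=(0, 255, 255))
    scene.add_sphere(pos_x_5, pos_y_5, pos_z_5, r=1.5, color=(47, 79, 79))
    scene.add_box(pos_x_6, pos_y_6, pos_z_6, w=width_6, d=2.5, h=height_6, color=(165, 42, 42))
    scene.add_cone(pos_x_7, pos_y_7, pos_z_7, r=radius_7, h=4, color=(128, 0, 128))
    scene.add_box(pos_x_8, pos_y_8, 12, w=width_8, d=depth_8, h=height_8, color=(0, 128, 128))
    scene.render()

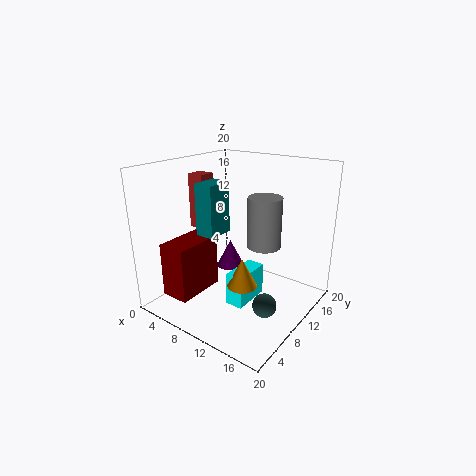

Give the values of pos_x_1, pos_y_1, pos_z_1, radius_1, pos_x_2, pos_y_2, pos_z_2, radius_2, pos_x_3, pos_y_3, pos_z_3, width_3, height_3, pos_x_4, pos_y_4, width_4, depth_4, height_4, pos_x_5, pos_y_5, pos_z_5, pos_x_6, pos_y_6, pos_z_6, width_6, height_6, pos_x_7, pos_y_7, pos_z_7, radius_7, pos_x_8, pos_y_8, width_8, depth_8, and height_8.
pos_x_1 = 12.5, pos_y_1 = 7.5, pos_z_1 = 4.5, radius_1 = 2, pos_x_2 = 16, pos_y_2 = 7, pos_z_2 = 11.5, radius_2 = 2, pos_x_3 = 3, pos_y_3 = 2, pos_z_3 = 2.5, width_3 = 4, height_3 = 7.5, pos_x_4 = 10.5, pos_y_4 = 6.5, width_4 = 2.5, depth_4 = 5.5, height_4 = 4.5, pos_x_5 = 17, pos_y_5 = 6, pos_z_5 = 4, pos_x_6 = 1.5, pos_y_6 = 9.5, pos_z_6 = 10, width_6 = 2.5, height_6 = 8, pos_x_7 = 7.5, pos_y_7 = 11.5, pos_z_7 = 4.5, radius_7 = 2, pos_x_8 = 8, pos_y_8 = 4, width_8 = 2.5, depth_8 = 3.5, height_8 = 6.5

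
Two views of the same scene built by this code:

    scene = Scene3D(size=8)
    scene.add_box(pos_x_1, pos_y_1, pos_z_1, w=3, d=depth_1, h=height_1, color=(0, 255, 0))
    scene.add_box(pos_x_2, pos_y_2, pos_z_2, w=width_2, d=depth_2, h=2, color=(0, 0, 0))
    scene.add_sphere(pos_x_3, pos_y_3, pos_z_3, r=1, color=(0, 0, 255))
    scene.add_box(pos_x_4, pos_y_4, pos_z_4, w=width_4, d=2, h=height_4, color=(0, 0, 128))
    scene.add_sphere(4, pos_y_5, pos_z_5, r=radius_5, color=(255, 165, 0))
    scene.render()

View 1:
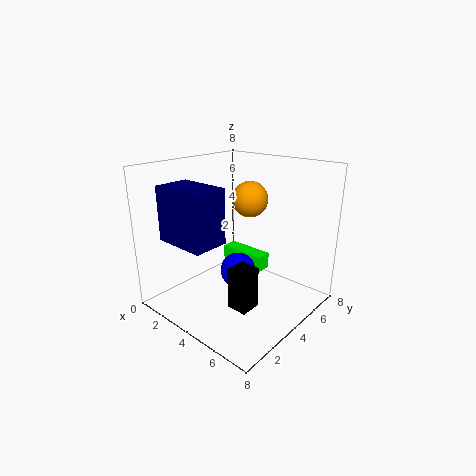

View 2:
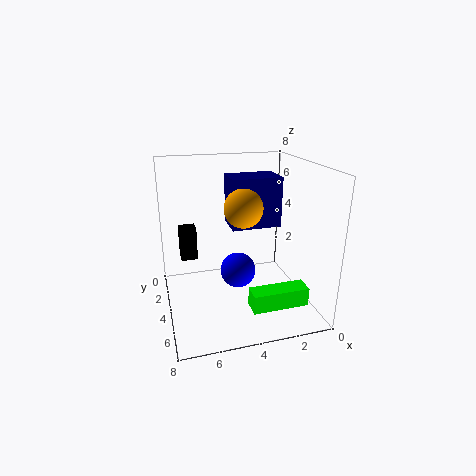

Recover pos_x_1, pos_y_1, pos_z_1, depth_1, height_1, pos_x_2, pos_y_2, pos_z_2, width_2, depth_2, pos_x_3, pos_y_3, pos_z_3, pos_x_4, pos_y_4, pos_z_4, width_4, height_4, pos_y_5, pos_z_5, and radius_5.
pos_x_1 = 1
pos_y_1 = 6
pos_z_1 = 1
depth_1 = 1
height_1 = 1
pos_x_2 = 6
pos_y_2 = 1
pos_z_2 = 2
width_2 = 1
depth_2 = 1
pos_x_3 = 4
pos_y_3 = 4
pos_z_3 = 2
pos_x_4 = 1
pos_y_4 = 1
pos_z_4 = 4
width_4 = 3
height_4 = 3
pos_y_5 = 5
pos_z_5 = 6
radius_5 = 1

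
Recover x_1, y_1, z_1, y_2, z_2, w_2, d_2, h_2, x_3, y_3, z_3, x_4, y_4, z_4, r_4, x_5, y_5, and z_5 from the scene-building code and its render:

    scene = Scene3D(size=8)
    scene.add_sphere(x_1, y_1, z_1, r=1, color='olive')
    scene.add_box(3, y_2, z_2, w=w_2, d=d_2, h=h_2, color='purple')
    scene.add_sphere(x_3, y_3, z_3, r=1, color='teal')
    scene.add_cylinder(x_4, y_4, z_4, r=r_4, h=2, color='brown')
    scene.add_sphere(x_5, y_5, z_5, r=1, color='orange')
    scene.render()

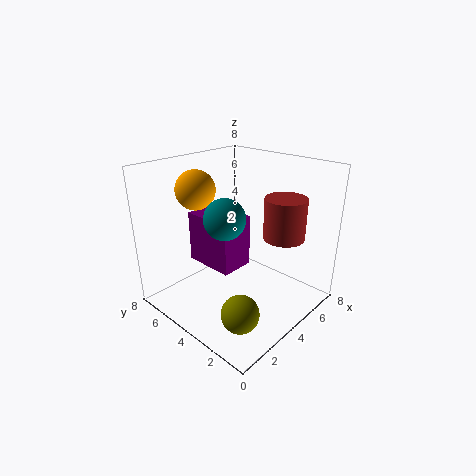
x_1 = 2
y_1 = 2
z_1 = 1
y_2 = 4
z_2 = 2
w_2 = 2
d_2 = 3
h_2 = 3
x_3 = 2
y_3 = 3
z_3 = 6
x_4 = 4
y_4 = 1
z_4 = 5
r_4 = 1
x_5 = 2
y_5 = 5
z_5 = 7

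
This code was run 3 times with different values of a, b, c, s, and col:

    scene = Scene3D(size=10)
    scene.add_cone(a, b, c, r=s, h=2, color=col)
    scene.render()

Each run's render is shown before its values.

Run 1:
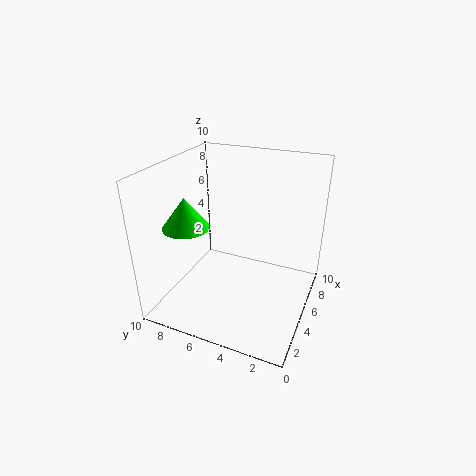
a = 2.5, b = 7.5, c = 6.5, s = 1.5, col = 'lime'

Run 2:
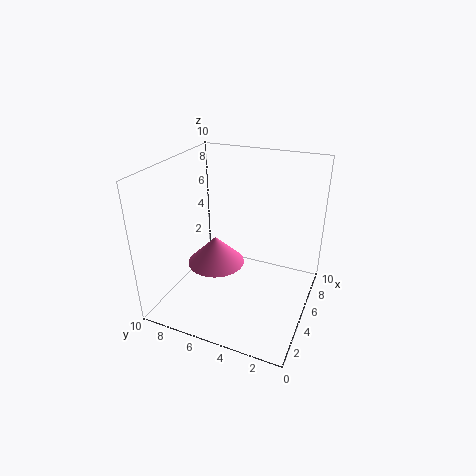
a = 4.5, b = 6.5, c = 3, s = 2, col = 'hotpink'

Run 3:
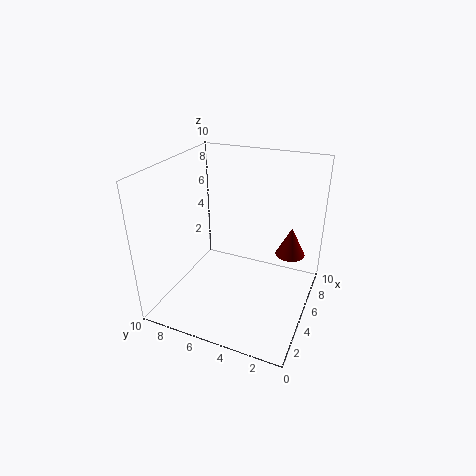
a = 6, b = 1.5, c = 4, s = 1, col = 'maroon'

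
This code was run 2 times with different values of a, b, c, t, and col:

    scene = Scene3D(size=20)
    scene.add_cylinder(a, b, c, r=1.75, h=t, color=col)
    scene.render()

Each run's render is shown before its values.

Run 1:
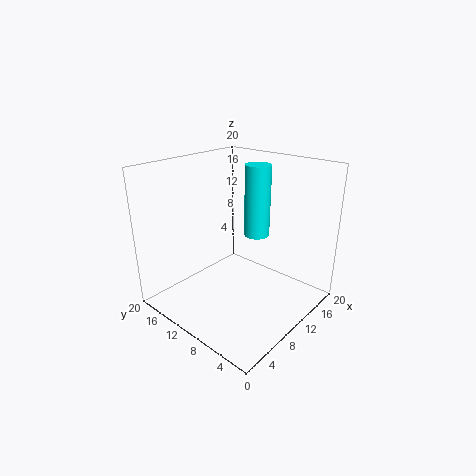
a = 12.25; b = 8.5; c = 10.25; t = 9.75; col = 'cyan'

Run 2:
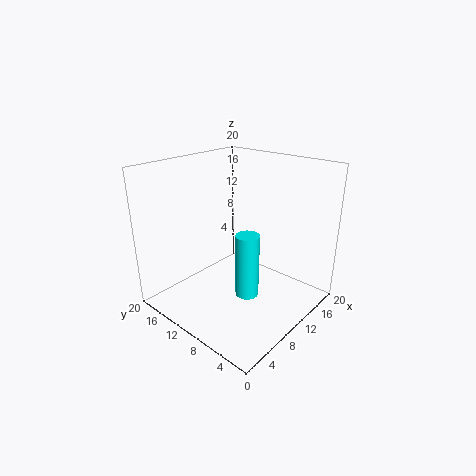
a = 11.5; b = 9.5; c = 0.25; t = 9.75; col = 'cyan'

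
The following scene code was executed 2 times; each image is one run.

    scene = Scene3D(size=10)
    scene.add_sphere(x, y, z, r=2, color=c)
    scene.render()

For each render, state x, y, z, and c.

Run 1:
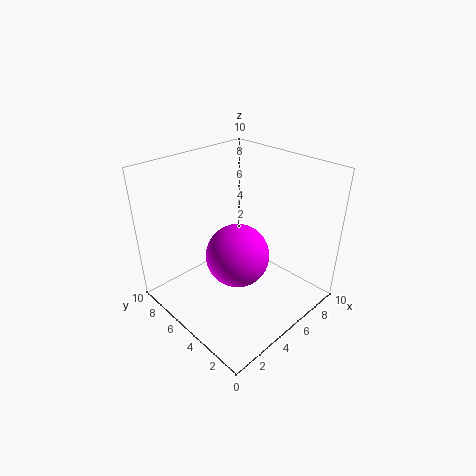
x = 3.5, y = 3.5, z = 5, c = 'magenta'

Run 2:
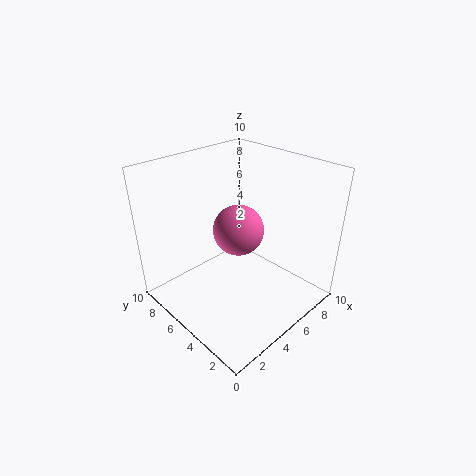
x = 7, y = 7, z = 4, c = 'hotpink'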